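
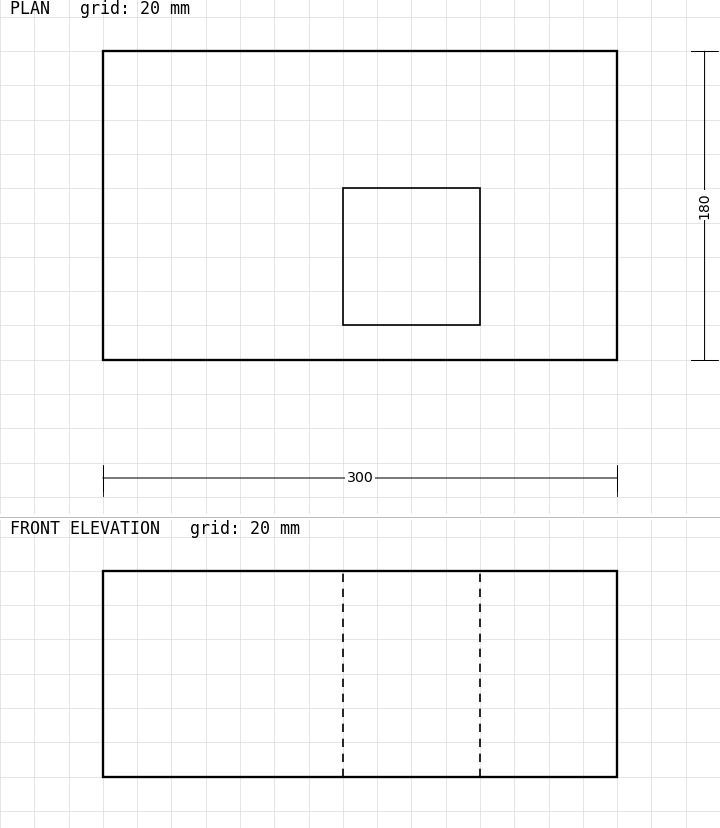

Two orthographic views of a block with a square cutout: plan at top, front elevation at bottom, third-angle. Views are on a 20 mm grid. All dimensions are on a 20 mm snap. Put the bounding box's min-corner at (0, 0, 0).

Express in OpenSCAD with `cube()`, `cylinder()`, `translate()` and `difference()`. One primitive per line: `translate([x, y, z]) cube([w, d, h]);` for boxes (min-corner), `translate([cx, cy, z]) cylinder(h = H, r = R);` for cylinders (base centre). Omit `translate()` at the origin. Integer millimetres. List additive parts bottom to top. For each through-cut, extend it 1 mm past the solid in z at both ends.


difference() {
  cube([300, 180, 120]);
  translate([140, 20, -1]) cube([80, 80, 122]);
}


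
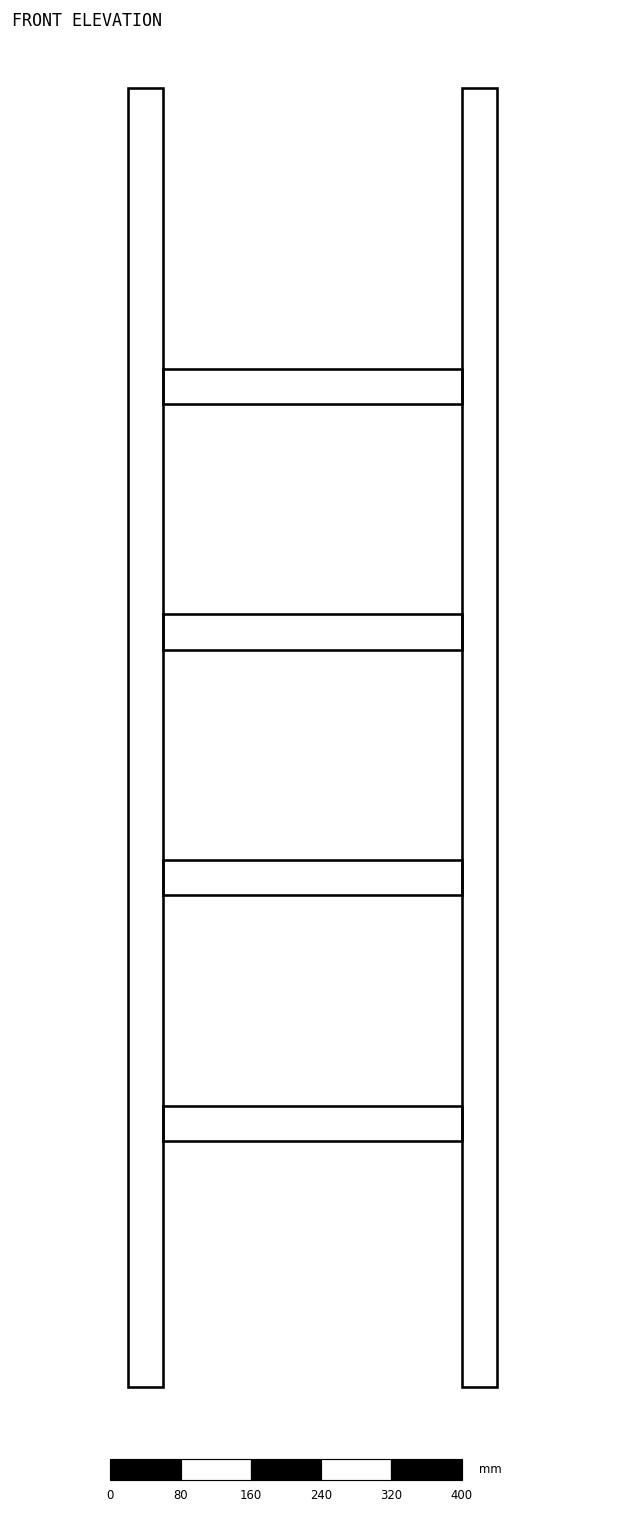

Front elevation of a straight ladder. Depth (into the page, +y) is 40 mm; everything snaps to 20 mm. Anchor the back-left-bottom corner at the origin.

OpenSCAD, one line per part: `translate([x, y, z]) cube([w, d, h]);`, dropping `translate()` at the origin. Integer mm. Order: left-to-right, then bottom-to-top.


cube([40, 40, 1480]);
translate([40, 0, 280]) cube([340, 40, 40]);
translate([40, 0, 560]) cube([340, 40, 40]);
translate([40, 0, 840]) cube([340, 40, 40]);
translate([40, 0, 1120]) cube([340, 40, 40]);
translate([380, 0, 0]) cube([40, 40, 1480]);


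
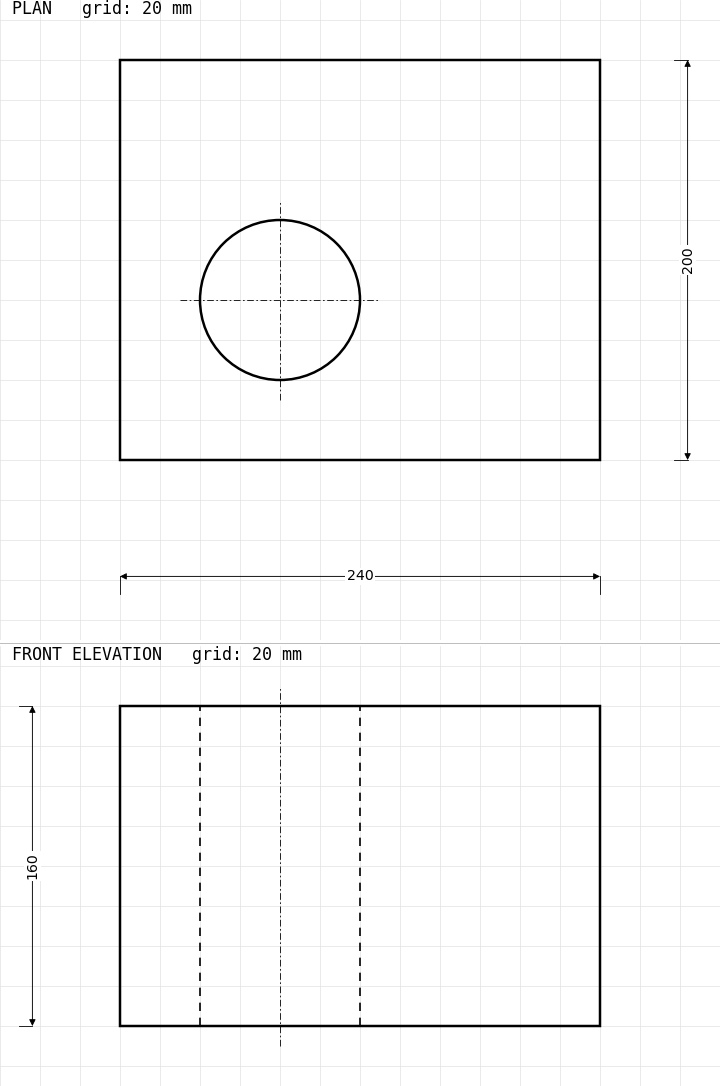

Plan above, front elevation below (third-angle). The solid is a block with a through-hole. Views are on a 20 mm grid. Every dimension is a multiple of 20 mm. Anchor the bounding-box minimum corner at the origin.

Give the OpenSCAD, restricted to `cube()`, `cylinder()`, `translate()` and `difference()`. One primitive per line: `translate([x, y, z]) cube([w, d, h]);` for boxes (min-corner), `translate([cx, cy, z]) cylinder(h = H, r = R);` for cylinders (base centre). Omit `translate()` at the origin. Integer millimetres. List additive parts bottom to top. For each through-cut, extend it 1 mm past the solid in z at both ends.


difference() {
  cube([240, 200, 160]);
  translate([80, 80, -1]) cylinder(h = 162, r = 40);
}


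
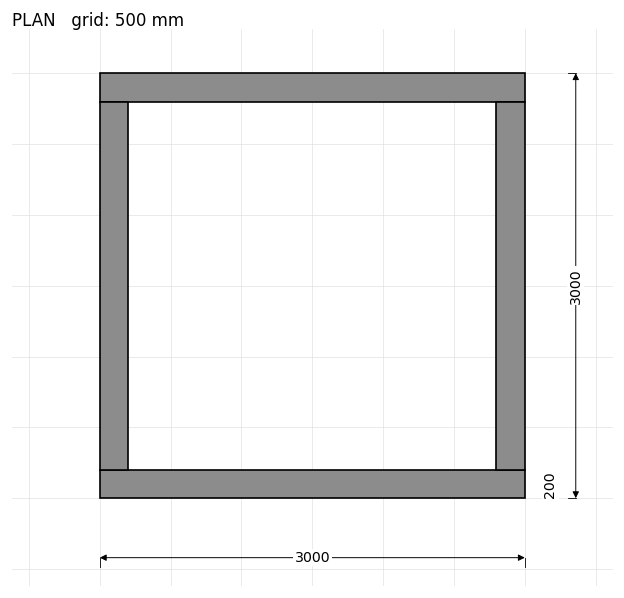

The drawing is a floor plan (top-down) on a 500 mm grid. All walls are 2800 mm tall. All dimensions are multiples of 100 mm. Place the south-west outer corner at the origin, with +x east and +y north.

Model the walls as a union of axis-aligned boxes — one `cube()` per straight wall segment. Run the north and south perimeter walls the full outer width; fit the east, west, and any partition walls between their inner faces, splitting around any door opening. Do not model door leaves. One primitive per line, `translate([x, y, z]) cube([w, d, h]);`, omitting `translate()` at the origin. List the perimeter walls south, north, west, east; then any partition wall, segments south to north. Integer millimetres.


cube([3000, 200, 2800]);
translate([0, 2800, 0]) cube([3000, 200, 2800]);
translate([0, 200, 0]) cube([200, 2600, 2800]);
translate([2800, 200, 0]) cube([200, 2600, 2800]);


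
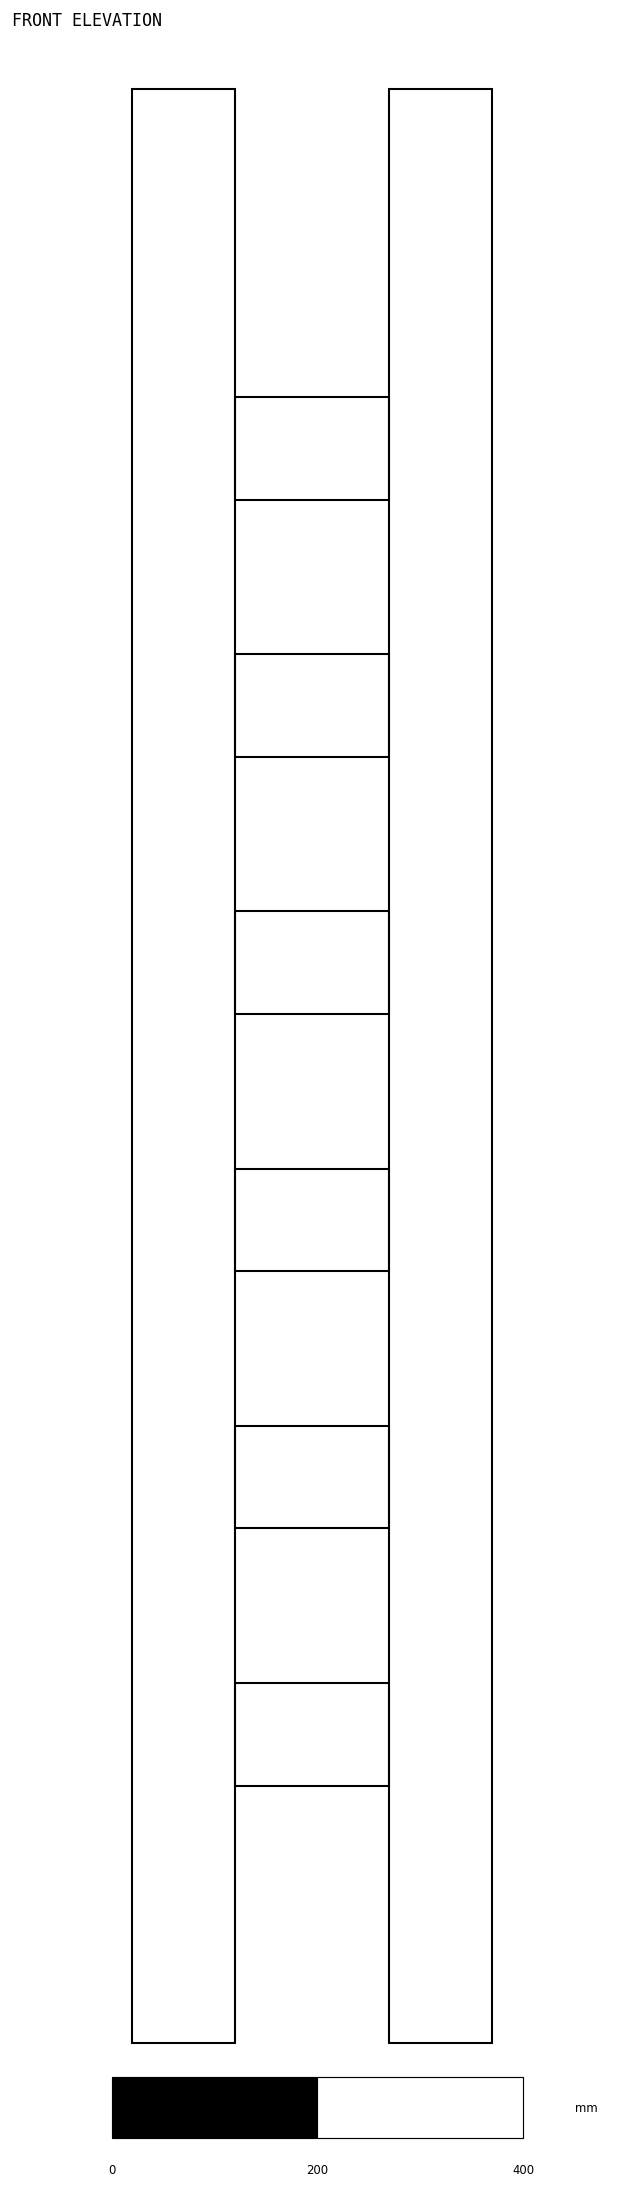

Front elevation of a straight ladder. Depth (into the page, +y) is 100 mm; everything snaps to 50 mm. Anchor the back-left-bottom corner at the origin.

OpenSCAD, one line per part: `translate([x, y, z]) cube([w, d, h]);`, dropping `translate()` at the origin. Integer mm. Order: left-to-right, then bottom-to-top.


cube([100, 100, 1900]);
translate([100, 0, 250]) cube([150, 100, 100]);
translate([100, 0, 500]) cube([150, 100, 100]);
translate([100, 0, 750]) cube([150, 100, 100]);
translate([100, 0, 1000]) cube([150, 100, 100]);
translate([100, 0, 1250]) cube([150, 100, 100]);
translate([100, 0, 1500]) cube([150, 100, 100]);
translate([250, 0, 0]) cube([100, 100, 1900]);


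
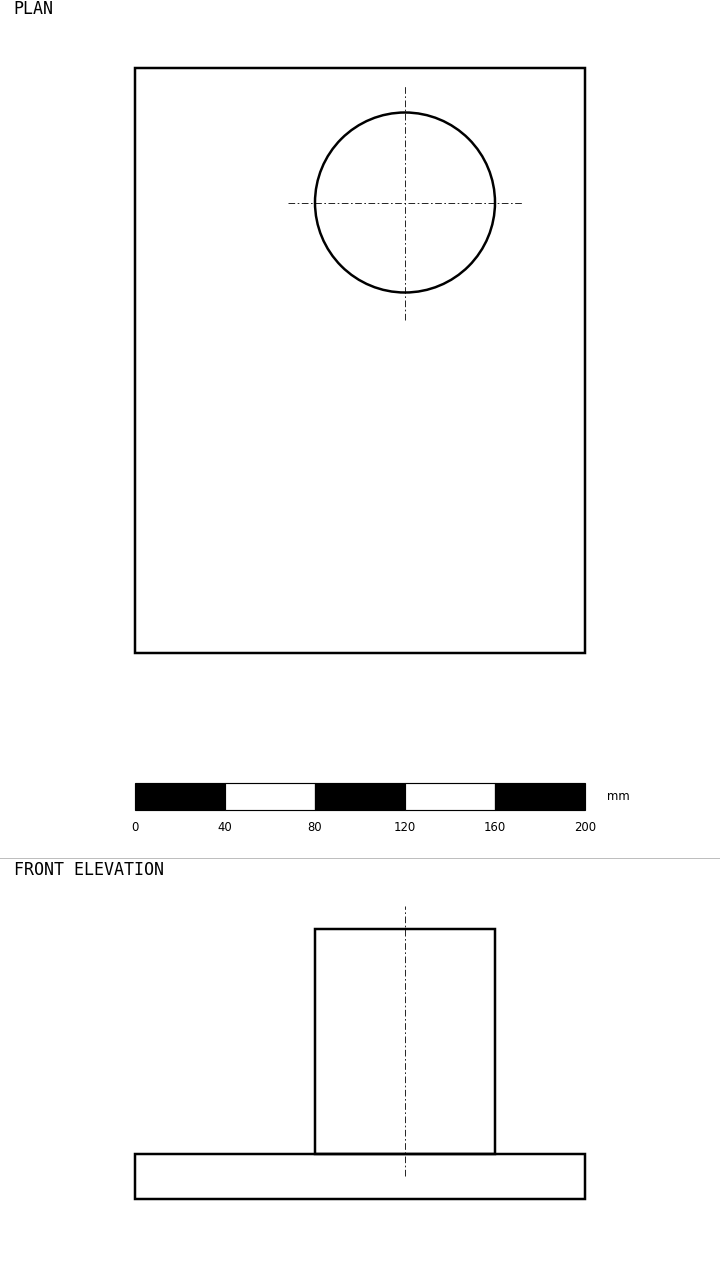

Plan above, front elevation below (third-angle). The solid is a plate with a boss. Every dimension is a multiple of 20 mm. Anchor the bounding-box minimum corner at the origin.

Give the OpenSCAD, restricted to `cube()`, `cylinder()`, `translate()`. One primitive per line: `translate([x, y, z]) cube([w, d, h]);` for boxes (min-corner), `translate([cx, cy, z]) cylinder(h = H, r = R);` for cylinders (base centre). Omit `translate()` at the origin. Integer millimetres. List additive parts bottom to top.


cube([200, 260, 20]);
translate([120, 200, 20]) cylinder(h = 100, r = 40);


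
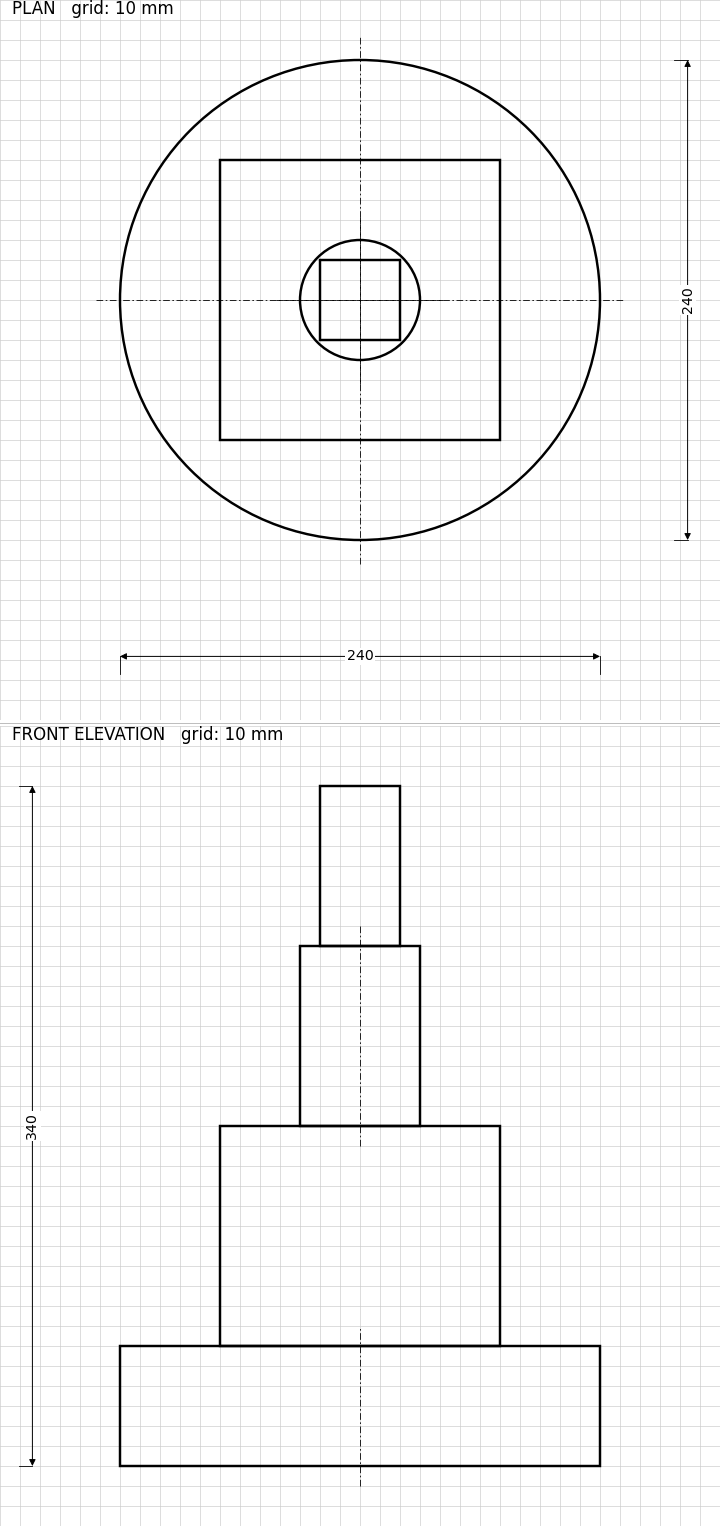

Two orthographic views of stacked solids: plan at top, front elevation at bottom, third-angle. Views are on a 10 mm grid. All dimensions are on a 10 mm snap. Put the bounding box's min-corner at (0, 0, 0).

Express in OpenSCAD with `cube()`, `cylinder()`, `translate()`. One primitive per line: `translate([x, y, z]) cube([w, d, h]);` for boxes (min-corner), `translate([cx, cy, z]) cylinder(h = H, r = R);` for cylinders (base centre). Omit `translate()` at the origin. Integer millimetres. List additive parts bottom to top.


translate([120, 120, 0]) cylinder(h = 60, r = 120);
translate([50, 50, 60]) cube([140, 140, 110]);
translate([120, 120, 170]) cylinder(h = 90, r = 30);
translate([100, 100, 260]) cube([40, 40, 80]);


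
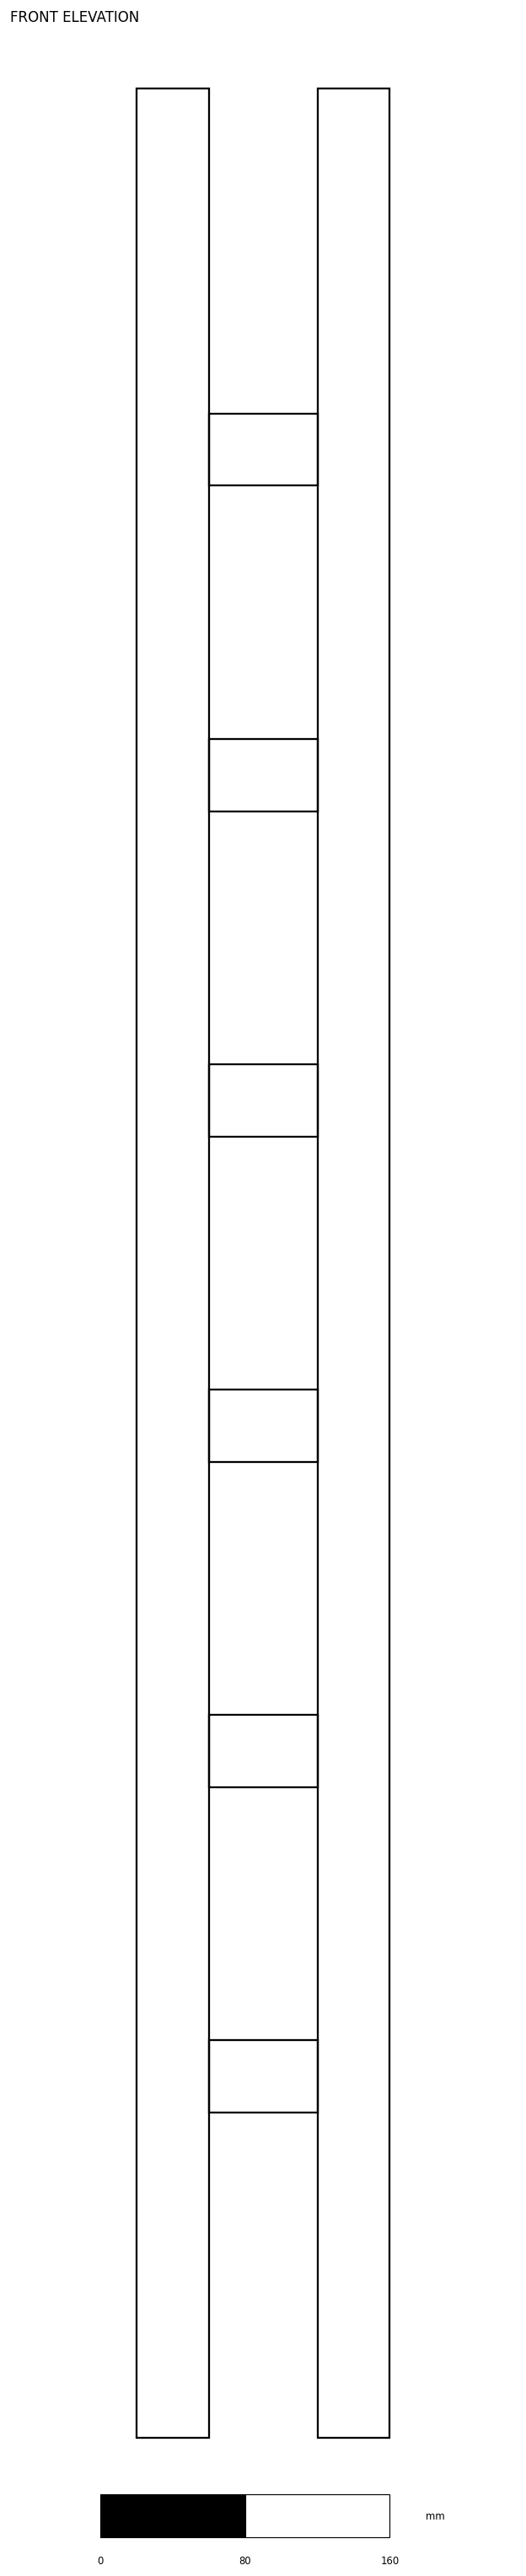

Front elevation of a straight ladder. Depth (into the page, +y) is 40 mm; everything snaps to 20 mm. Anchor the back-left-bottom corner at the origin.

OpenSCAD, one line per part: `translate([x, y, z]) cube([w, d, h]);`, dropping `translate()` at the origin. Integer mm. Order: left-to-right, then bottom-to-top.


cube([40, 40, 1300]);
translate([40, 0, 180]) cube([60, 40, 40]);
translate([40, 0, 360]) cube([60, 40, 40]);
translate([40, 0, 540]) cube([60, 40, 40]);
translate([40, 0, 720]) cube([60, 40, 40]);
translate([40, 0, 900]) cube([60, 40, 40]);
translate([40, 0, 1080]) cube([60, 40, 40]);
translate([100, 0, 0]) cube([40, 40, 1300]);


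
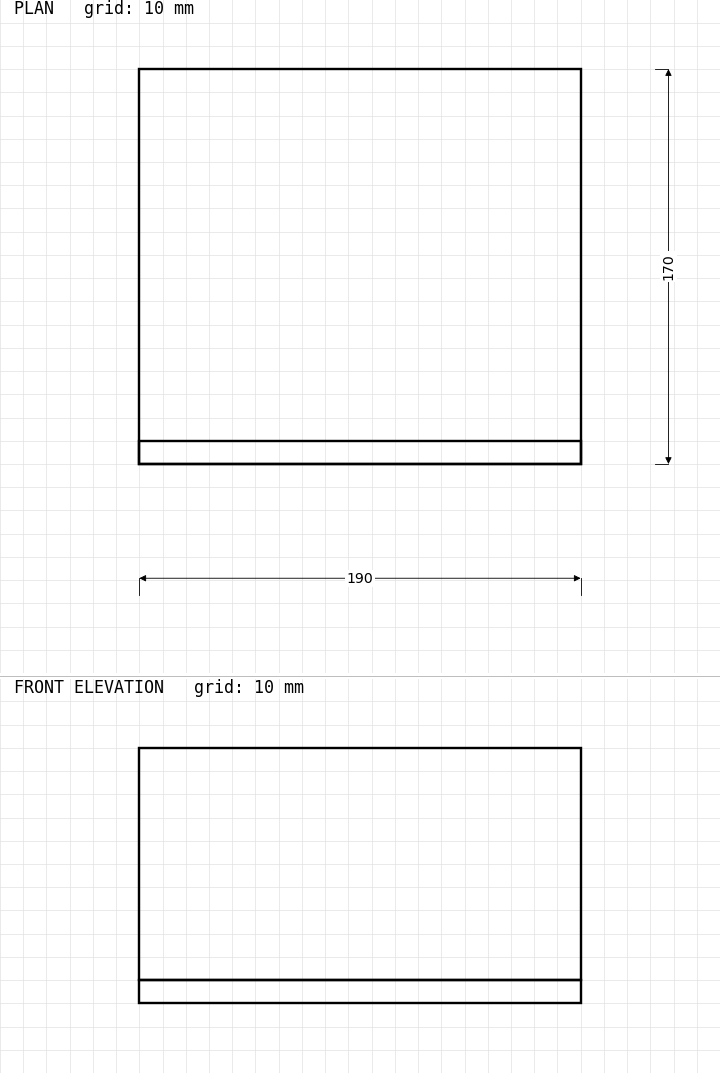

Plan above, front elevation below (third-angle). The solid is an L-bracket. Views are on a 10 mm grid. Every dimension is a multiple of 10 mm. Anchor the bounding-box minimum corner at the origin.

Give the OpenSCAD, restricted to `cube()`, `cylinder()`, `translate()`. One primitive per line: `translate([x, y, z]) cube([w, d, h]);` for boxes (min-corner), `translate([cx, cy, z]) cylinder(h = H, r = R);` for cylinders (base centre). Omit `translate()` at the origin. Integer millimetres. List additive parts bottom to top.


cube([190, 170, 10]);
translate([0, 0, 10]) cube([190, 10, 100]);


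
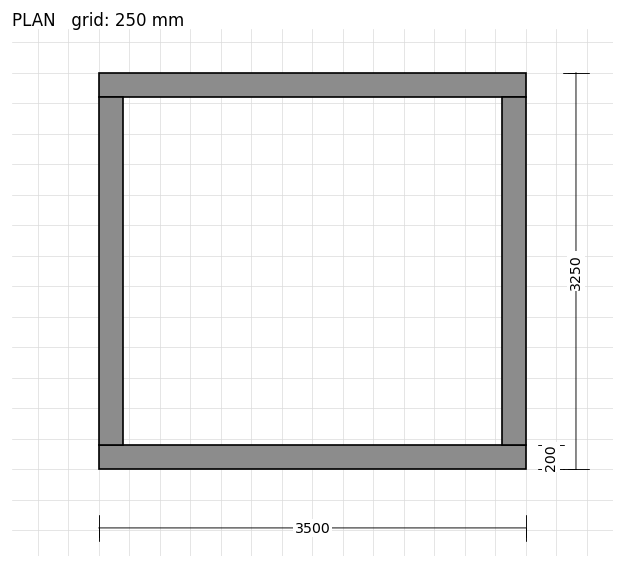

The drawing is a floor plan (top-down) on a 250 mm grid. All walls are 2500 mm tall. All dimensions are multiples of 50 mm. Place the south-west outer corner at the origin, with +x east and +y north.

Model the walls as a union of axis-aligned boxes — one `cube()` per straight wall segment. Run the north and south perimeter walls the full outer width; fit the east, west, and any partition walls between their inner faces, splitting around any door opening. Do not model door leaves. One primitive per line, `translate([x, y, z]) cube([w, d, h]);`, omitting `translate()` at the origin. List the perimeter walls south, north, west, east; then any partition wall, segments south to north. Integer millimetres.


cube([3500, 200, 2500]);
translate([0, 3050, 0]) cube([3500, 200, 2500]);
translate([0, 200, 0]) cube([200, 2850, 2500]);
translate([3300, 200, 0]) cube([200, 2850, 2500]);


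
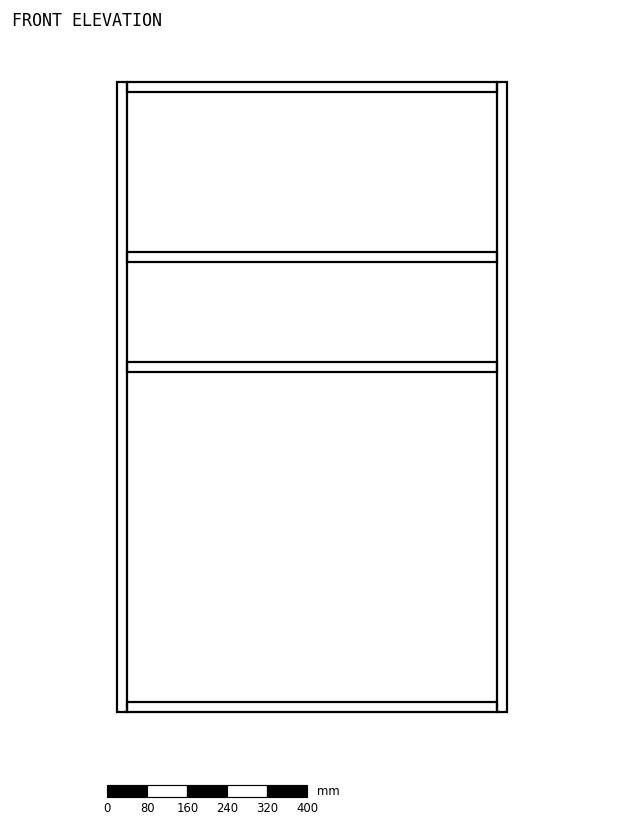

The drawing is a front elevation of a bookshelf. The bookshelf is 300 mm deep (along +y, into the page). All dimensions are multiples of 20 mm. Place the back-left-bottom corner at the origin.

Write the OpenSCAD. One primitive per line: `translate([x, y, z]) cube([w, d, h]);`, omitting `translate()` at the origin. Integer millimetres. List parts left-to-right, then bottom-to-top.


cube([20, 300, 1260]);
translate([20, 0, 0]) cube([740, 300, 20]);
translate([20, 0, 680]) cube([740, 300, 20]);
translate([20, 0, 900]) cube([740, 300, 20]);
translate([20, 0, 1240]) cube([740, 300, 20]);
translate([760, 0, 0]) cube([20, 300, 1260]);


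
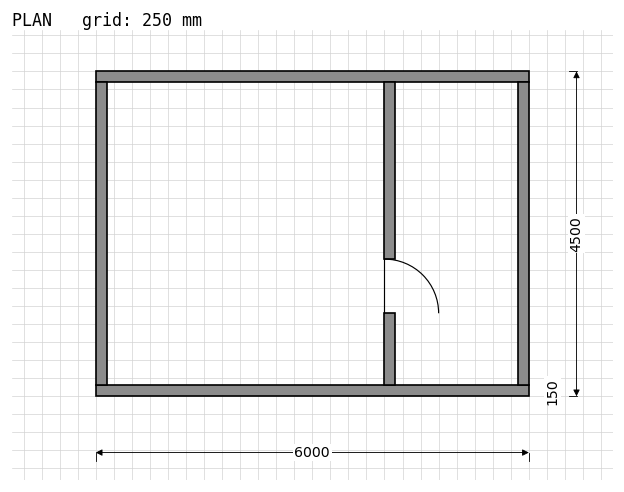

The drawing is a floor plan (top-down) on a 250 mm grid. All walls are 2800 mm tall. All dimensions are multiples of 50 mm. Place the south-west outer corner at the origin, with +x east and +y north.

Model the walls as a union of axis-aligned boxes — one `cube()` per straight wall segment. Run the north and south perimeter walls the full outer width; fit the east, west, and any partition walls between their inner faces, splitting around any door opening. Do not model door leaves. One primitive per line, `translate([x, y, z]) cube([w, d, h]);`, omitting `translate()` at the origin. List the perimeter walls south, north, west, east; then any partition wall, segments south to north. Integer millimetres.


cube([6000, 150, 2800]);
translate([0, 4350, 0]) cube([6000, 150, 2800]);
translate([0, 150, 0]) cube([150, 4200, 2800]);
translate([5850, 150, 0]) cube([150, 4200, 2800]);
translate([4000, 150, 0]) cube([150, 1000, 2800]);
translate([4000, 1900, 0]) cube([150, 2450, 2800]);


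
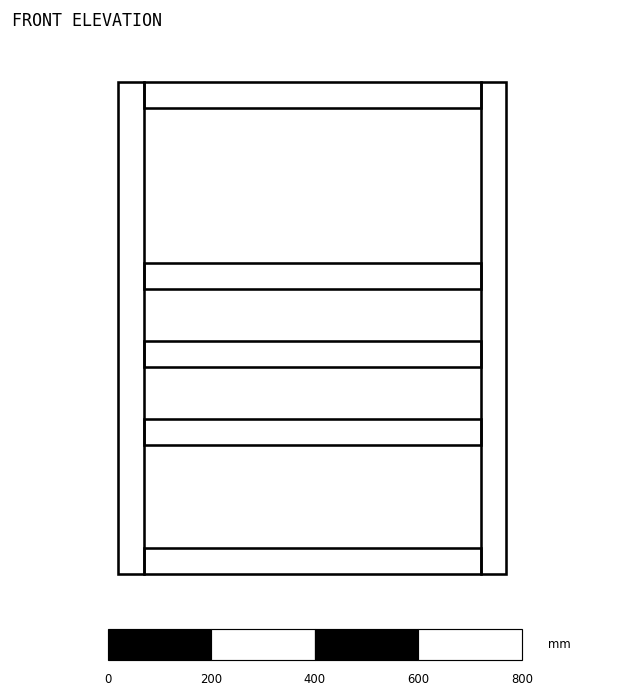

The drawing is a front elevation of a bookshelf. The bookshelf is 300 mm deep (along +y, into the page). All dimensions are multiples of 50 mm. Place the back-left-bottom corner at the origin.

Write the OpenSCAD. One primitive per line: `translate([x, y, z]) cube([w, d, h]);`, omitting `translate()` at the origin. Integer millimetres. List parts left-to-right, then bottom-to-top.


cube([50, 300, 950]);
translate([50, 0, 0]) cube([650, 300, 50]);
translate([50, 0, 250]) cube([650, 300, 50]);
translate([50, 0, 400]) cube([650, 300, 50]);
translate([50, 0, 550]) cube([650, 300, 50]);
translate([50, 0, 900]) cube([650, 300, 50]);
translate([700, 0, 0]) cube([50, 300, 950]);


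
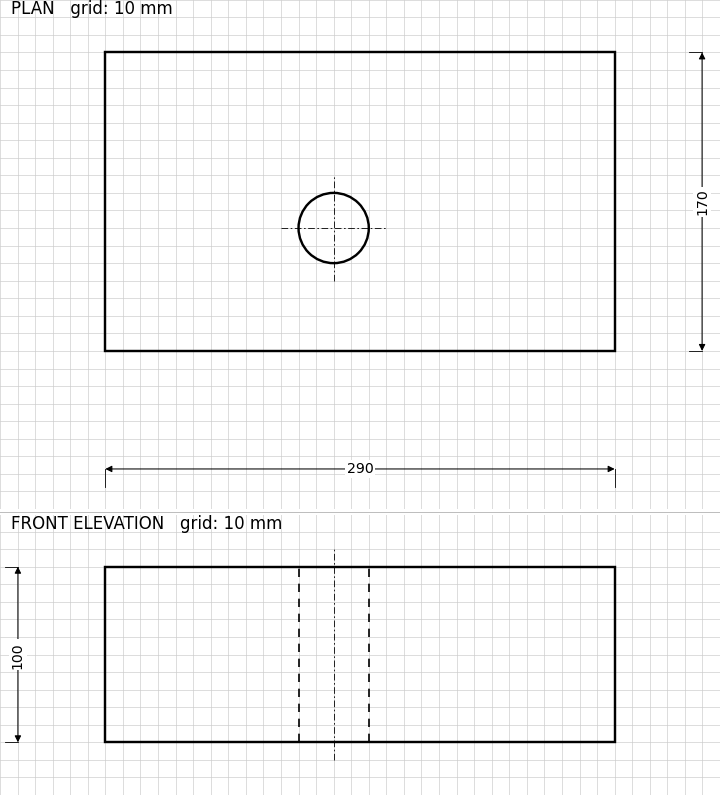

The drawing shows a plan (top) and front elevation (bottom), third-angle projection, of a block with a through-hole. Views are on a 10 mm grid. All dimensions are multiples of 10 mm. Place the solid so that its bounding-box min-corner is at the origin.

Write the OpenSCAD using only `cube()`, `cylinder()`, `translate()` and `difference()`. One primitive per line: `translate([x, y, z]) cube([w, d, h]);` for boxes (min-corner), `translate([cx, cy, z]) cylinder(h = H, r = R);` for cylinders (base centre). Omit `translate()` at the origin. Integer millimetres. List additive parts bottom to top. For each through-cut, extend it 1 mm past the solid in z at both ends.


difference() {
  cube([290, 170, 100]);
  translate([130, 70, -1]) cylinder(h = 102, r = 20);
}


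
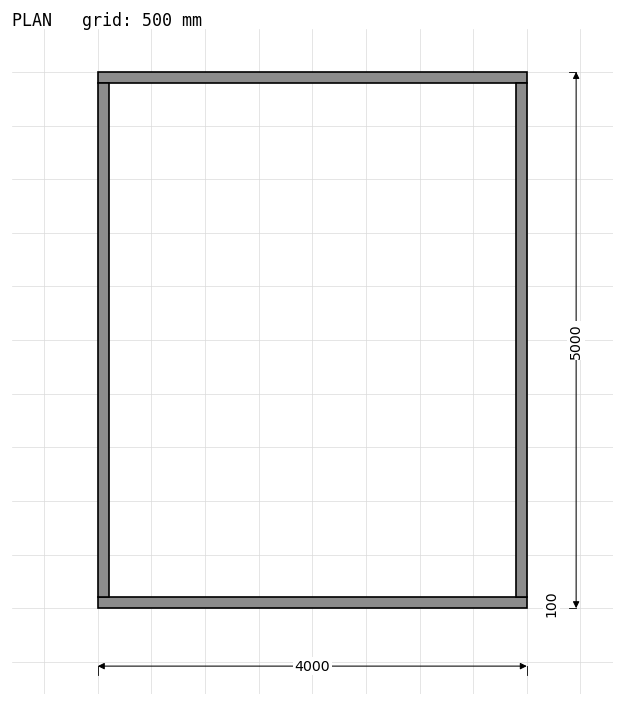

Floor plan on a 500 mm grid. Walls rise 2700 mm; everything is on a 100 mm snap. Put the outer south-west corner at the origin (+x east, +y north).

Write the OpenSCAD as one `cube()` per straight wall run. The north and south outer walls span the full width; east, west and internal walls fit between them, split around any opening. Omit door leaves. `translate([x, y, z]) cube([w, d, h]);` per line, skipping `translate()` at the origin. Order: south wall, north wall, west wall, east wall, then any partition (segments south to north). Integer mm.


cube([4000, 100, 2700]);
translate([0, 4900, 0]) cube([4000, 100, 2700]);
translate([0, 100, 0]) cube([100, 4800, 2700]);
translate([3900, 100, 0]) cube([100, 4800, 2700]);


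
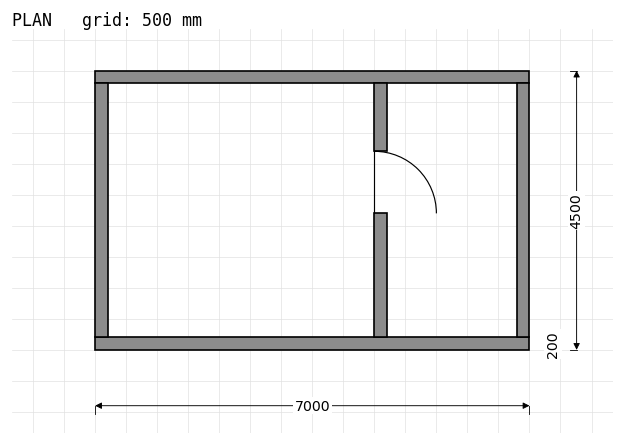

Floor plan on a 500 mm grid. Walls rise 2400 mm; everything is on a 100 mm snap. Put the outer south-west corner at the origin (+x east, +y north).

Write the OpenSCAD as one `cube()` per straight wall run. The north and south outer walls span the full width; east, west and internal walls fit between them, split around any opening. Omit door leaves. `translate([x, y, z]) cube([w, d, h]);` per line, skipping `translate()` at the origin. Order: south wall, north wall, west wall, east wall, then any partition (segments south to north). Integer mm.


cube([7000, 200, 2400]);
translate([0, 4300, 0]) cube([7000, 200, 2400]);
translate([0, 200, 0]) cube([200, 4100, 2400]);
translate([6800, 200, 0]) cube([200, 4100, 2400]);
translate([4500, 200, 0]) cube([200, 2000, 2400]);
translate([4500, 3200, 0]) cube([200, 1100, 2400]);


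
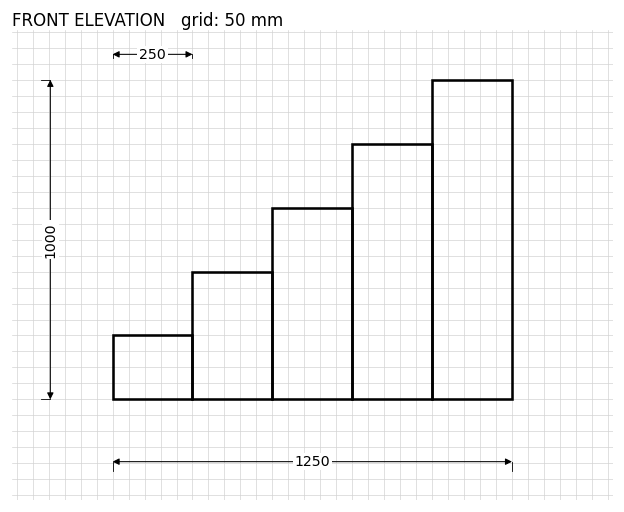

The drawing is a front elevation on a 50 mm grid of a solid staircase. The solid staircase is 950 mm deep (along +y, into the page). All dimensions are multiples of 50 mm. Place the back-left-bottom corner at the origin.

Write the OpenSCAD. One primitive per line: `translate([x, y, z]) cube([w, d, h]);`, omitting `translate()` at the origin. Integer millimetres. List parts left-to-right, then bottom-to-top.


cube([250, 950, 200]);
translate([250, 0, 0]) cube([250, 950, 400]);
translate([500, 0, 0]) cube([250, 950, 600]);
translate([750, 0, 0]) cube([250, 950, 800]);
translate([1000, 0, 0]) cube([250, 950, 1000]);


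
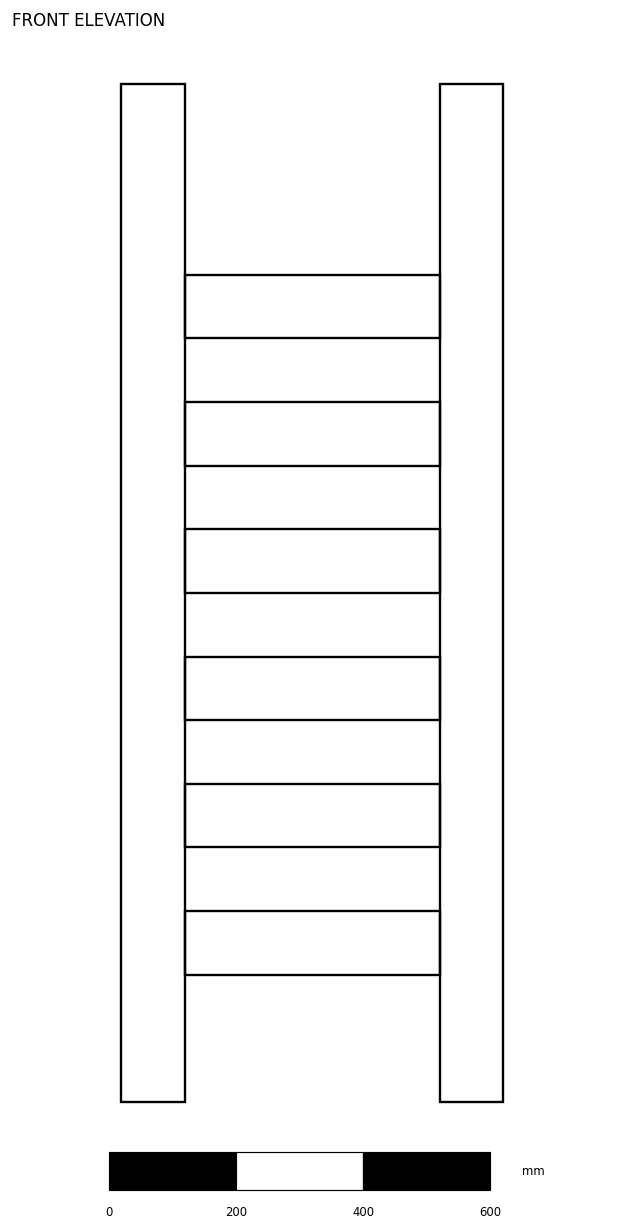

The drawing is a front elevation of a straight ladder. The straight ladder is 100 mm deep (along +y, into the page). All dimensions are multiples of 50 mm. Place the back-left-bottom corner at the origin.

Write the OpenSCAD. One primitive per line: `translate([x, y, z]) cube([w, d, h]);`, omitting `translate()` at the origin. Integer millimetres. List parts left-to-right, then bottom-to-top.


cube([100, 100, 1600]);
translate([100, 0, 200]) cube([400, 100, 100]);
translate([100, 0, 400]) cube([400, 100, 100]);
translate([100, 0, 600]) cube([400, 100, 100]);
translate([100, 0, 800]) cube([400, 100, 100]);
translate([100, 0, 1000]) cube([400, 100, 100]);
translate([100, 0, 1200]) cube([400, 100, 100]);
translate([500, 0, 0]) cube([100, 100, 1600]);


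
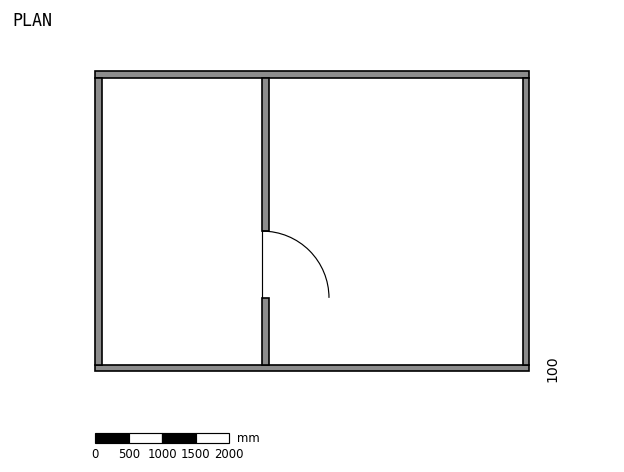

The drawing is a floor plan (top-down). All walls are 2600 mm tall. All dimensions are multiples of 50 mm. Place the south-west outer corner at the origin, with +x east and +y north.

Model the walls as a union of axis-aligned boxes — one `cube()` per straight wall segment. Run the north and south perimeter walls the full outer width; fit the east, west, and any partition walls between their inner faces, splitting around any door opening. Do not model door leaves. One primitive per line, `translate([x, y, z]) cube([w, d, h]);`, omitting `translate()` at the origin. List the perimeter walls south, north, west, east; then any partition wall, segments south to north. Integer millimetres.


cube([6500, 100, 2600]);
translate([0, 4400, 0]) cube([6500, 100, 2600]);
translate([0, 100, 0]) cube([100, 4300, 2600]);
translate([6400, 100, 0]) cube([100, 4300, 2600]);
translate([2500, 100, 0]) cube([100, 1000, 2600]);
translate([2500, 2100, 0]) cube([100, 2300, 2600]);


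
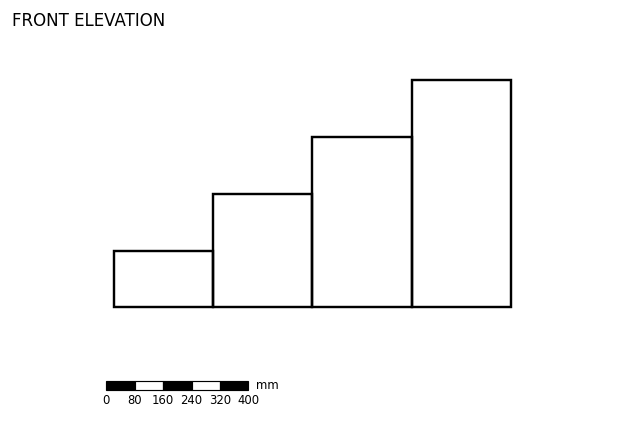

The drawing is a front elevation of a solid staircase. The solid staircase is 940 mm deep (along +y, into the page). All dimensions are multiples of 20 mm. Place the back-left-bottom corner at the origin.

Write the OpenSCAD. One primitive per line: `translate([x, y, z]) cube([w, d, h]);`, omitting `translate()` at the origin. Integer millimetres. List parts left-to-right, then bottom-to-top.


cube([280, 940, 160]);
translate([280, 0, 0]) cube([280, 940, 320]);
translate([560, 0, 0]) cube([280, 940, 480]);
translate([840, 0, 0]) cube([280, 940, 640]);


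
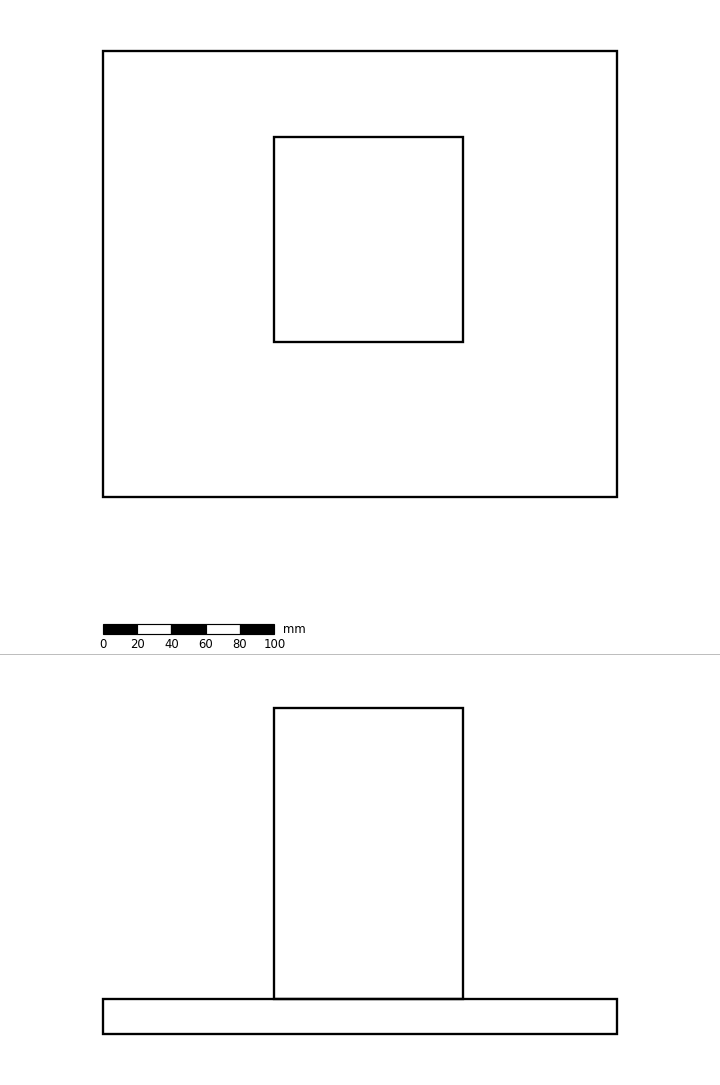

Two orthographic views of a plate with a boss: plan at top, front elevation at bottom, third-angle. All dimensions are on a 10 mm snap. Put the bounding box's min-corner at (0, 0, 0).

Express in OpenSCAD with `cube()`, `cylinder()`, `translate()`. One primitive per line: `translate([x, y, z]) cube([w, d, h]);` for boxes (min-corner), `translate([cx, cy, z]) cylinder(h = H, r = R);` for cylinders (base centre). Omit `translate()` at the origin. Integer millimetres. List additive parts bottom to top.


cube([300, 260, 20]);
translate([100, 90, 20]) cube([110, 120, 170]);


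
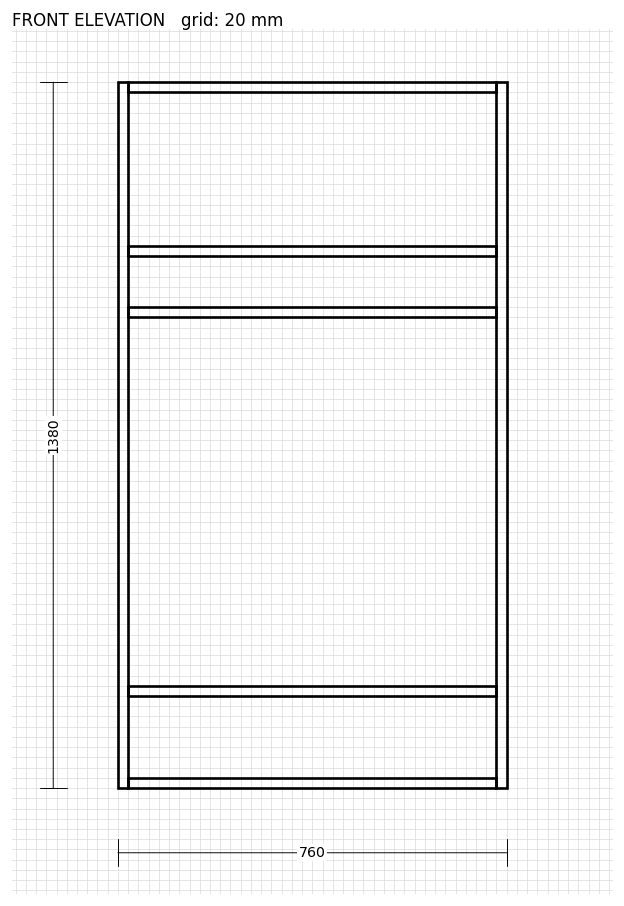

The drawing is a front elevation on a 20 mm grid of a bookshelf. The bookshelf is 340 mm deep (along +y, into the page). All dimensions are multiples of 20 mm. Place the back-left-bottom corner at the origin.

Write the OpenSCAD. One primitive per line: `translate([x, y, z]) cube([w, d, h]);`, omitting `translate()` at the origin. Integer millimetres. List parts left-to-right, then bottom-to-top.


cube([20, 340, 1380]);
translate([20, 0, 0]) cube([720, 340, 20]);
translate([20, 0, 180]) cube([720, 340, 20]);
translate([20, 0, 920]) cube([720, 340, 20]);
translate([20, 0, 1040]) cube([720, 340, 20]);
translate([20, 0, 1360]) cube([720, 340, 20]);
translate([740, 0, 0]) cube([20, 340, 1380]);


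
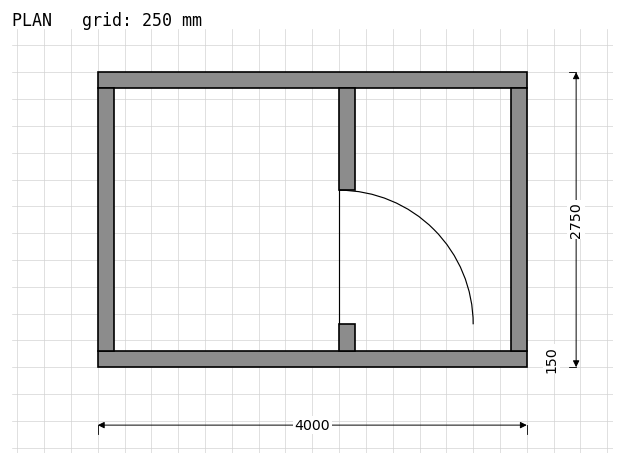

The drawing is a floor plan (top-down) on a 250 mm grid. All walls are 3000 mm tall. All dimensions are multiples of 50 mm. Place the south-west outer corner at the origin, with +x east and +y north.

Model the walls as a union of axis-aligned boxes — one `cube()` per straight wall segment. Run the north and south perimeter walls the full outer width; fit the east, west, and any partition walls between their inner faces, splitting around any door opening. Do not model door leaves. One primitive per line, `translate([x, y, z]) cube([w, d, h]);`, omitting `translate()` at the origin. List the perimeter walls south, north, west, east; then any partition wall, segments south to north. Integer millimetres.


cube([4000, 150, 3000]);
translate([0, 2600, 0]) cube([4000, 150, 3000]);
translate([0, 150, 0]) cube([150, 2450, 3000]);
translate([3850, 150, 0]) cube([150, 2450, 3000]);
translate([2250, 150, 0]) cube([150, 250, 3000]);
translate([2250, 1650, 0]) cube([150, 950, 3000]);


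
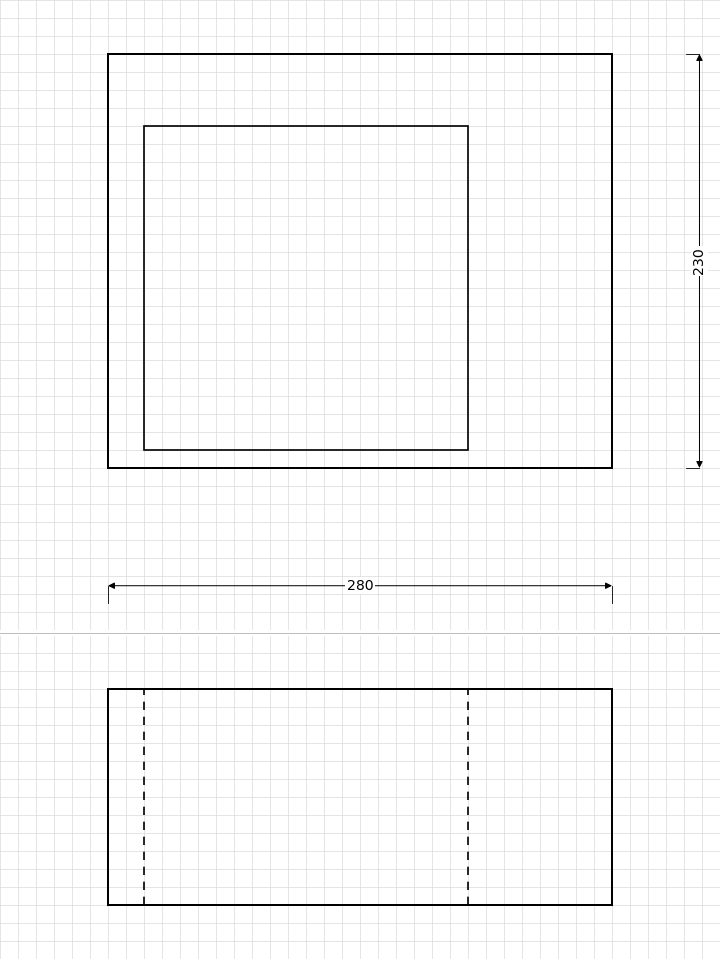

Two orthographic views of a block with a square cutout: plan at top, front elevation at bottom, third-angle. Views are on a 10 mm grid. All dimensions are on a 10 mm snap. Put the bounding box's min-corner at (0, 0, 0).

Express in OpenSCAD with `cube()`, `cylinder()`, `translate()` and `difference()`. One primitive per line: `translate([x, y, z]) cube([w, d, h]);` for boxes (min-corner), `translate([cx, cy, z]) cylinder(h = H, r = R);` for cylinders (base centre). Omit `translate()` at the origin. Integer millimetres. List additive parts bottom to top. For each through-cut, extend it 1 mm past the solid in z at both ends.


difference() {
  cube([280, 230, 120]);
  translate([20, 10, -1]) cube([180, 180, 122]);
}


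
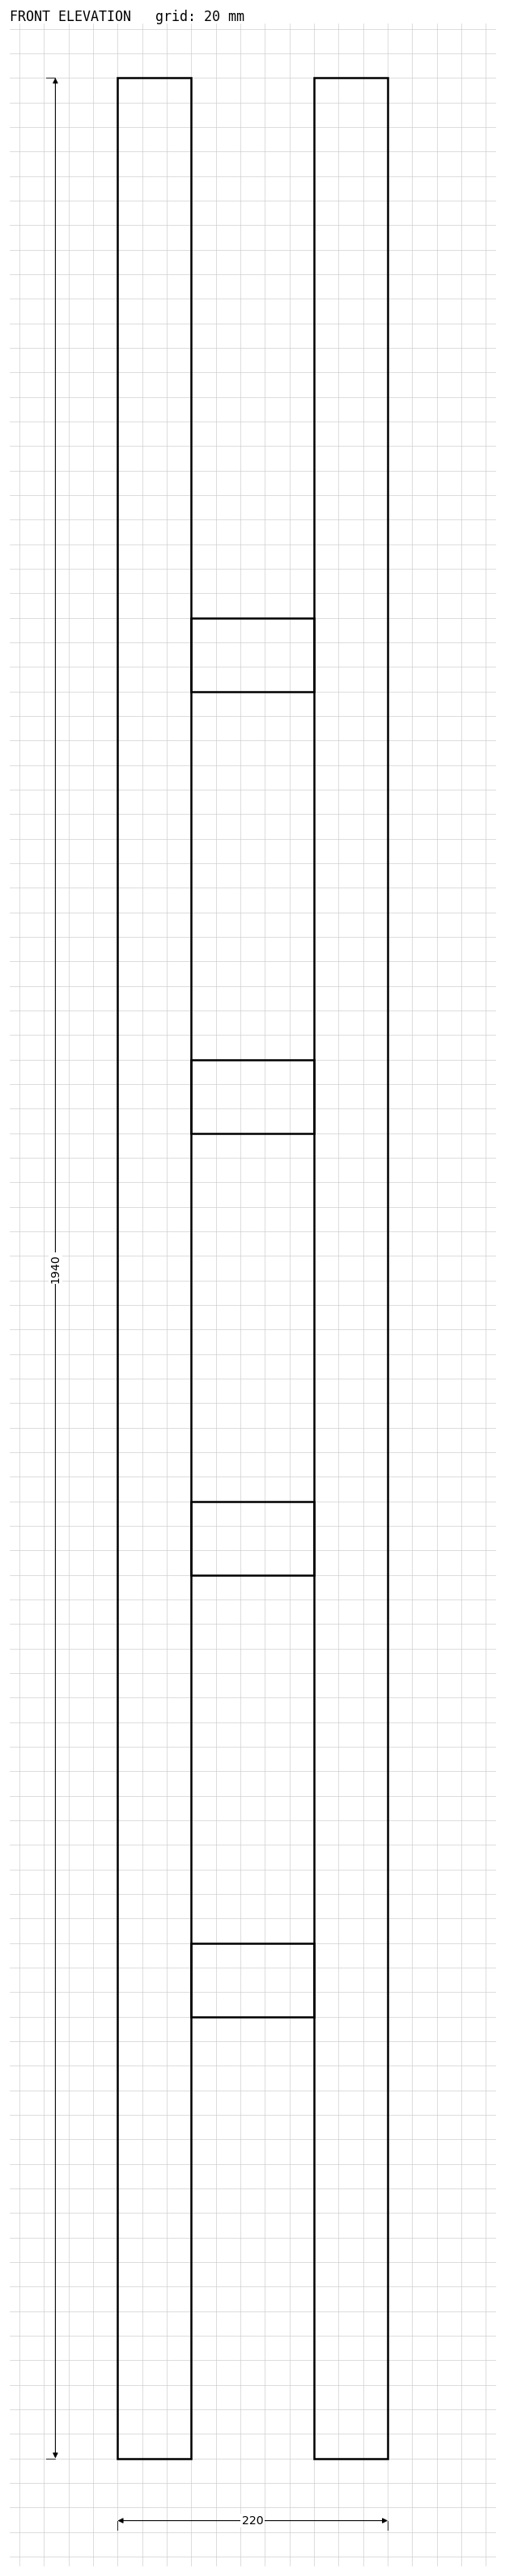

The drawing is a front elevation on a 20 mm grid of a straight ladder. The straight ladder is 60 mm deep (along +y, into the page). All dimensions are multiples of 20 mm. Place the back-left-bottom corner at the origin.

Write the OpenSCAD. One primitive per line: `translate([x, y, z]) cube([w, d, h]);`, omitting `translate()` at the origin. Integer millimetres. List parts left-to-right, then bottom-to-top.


cube([60, 60, 1940]);
translate([60, 0, 360]) cube([100, 60, 60]);
translate([60, 0, 720]) cube([100, 60, 60]);
translate([60, 0, 1080]) cube([100, 60, 60]);
translate([60, 0, 1440]) cube([100, 60, 60]);
translate([160, 0, 0]) cube([60, 60, 1940]);


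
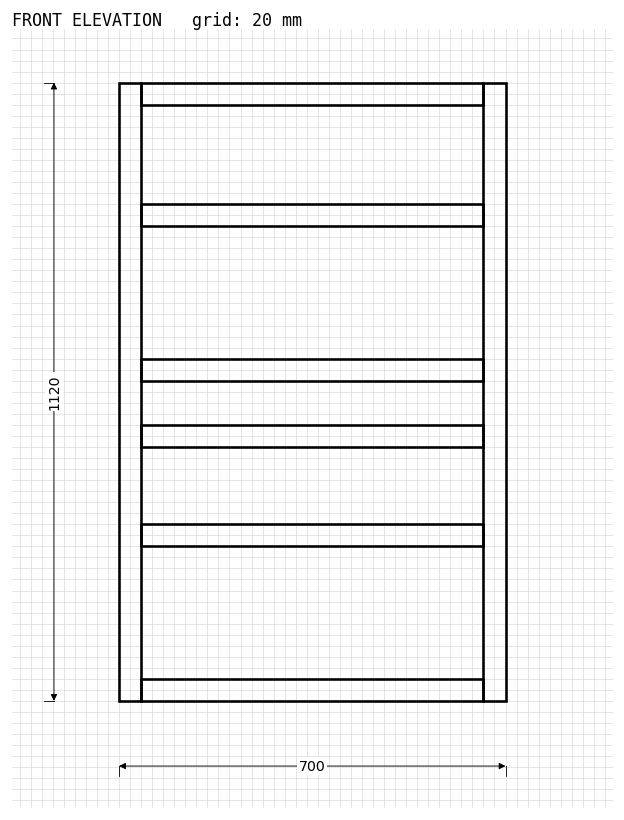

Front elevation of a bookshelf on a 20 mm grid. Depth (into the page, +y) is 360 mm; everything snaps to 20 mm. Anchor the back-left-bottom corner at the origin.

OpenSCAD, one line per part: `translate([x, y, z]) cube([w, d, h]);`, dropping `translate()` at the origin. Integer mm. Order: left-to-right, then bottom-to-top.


cube([40, 360, 1120]);
translate([40, 0, 0]) cube([620, 360, 40]);
translate([40, 0, 280]) cube([620, 360, 40]);
translate([40, 0, 460]) cube([620, 360, 40]);
translate([40, 0, 580]) cube([620, 360, 40]);
translate([40, 0, 860]) cube([620, 360, 40]);
translate([40, 0, 1080]) cube([620, 360, 40]);
translate([660, 0, 0]) cube([40, 360, 1120]);


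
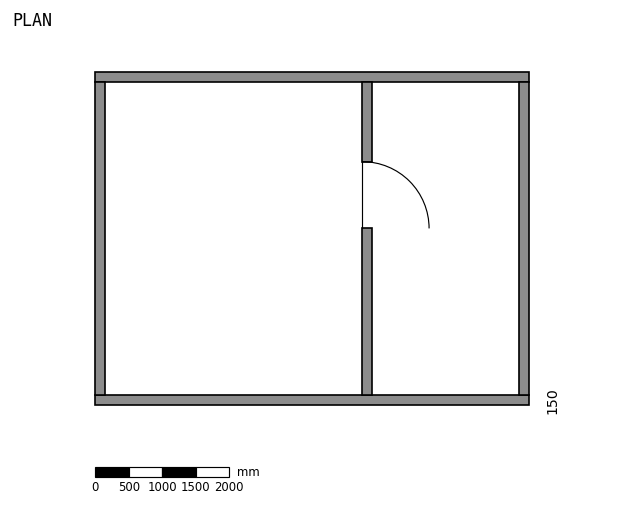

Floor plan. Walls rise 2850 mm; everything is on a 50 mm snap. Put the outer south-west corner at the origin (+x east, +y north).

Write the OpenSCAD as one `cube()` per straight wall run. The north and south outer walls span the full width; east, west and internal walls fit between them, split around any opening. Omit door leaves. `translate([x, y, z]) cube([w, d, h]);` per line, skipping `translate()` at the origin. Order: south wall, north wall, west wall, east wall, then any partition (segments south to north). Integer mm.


cube([6500, 150, 2850]);
translate([0, 4850, 0]) cube([6500, 150, 2850]);
translate([0, 150, 0]) cube([150, 4700, 2850]);
translate([6350, 150, 0]) cube([150, 4700, 2850]);
translate([4000, 150, 0]) cube([150, 2500, 2850]);
translate([4000, 3650, 0]) cube([150, 1200, 2850]);


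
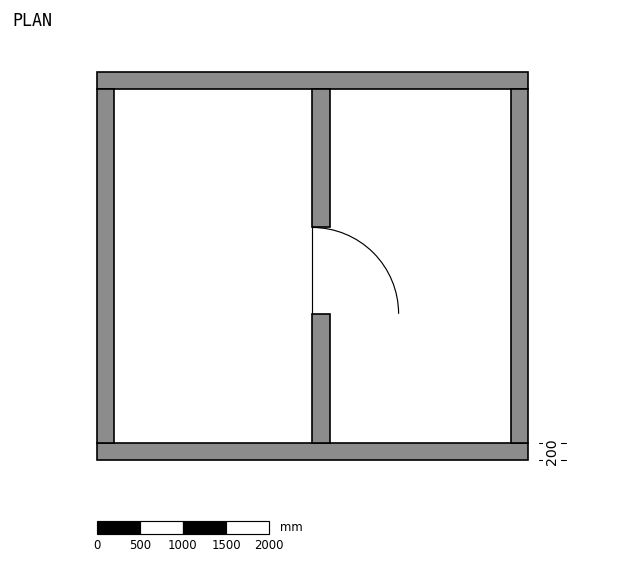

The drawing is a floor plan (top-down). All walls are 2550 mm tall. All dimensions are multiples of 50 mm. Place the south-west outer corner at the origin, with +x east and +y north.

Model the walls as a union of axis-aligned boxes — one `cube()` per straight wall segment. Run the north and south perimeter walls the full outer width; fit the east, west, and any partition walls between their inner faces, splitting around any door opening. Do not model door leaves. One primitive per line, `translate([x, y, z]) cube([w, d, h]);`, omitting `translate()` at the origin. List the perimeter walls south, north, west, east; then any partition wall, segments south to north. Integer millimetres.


cube([5000, 200, 2550]);
translate([0, 4300, 0]) cube([5000, 200, 2550]);
translate([0, 200, 0]) cube([200, 4100, 2550]);
translate([4800, 200, 0]) cube([200, 4100, 2550]);
translate([2500, 200, 0]) cube([200, 1500, 2550]);
translate([2500, 2700, 0]) cube([200, 1600, 2550]);


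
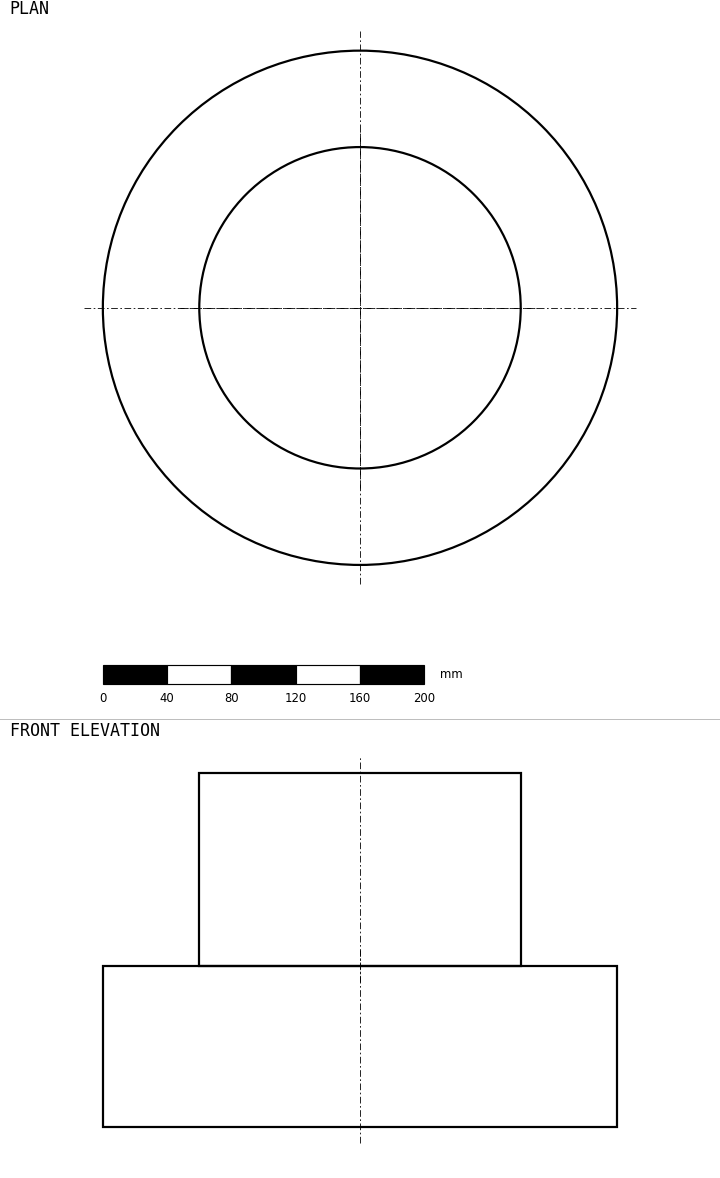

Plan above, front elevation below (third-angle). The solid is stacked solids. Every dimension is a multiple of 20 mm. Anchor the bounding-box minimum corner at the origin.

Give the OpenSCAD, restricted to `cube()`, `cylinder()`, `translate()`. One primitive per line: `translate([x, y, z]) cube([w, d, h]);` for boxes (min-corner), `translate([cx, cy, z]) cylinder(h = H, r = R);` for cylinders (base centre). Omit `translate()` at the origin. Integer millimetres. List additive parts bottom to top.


translate([160, 160, 0]) cylinder(h = 100, r = 160);
translate([160, 160, 100]) cylinder(h = 120, r = 100);


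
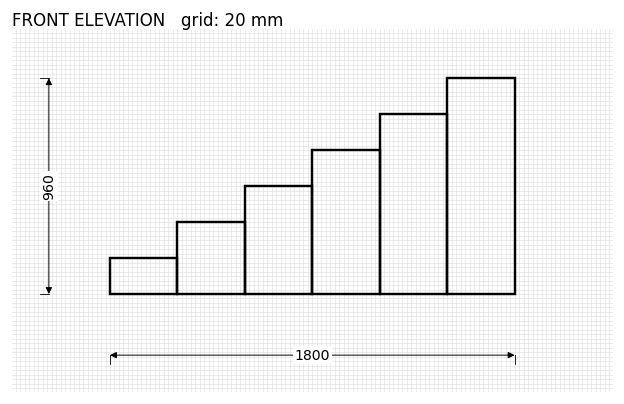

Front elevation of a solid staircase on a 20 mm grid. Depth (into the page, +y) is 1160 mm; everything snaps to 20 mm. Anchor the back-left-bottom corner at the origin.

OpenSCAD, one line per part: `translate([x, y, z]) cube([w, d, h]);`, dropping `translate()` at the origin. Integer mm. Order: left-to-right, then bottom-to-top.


cube([300, 1160, 160]);
translate([300, 0, 0]) cube([300, 1160, 320]);
translate([600, 0, 0]) cube([300, 1160, 480]);
translate([900, 0, 0]) cube([300, 1160, 640]);
translate([1200, 0, 0]) cube([300, 1160, 800]);
translate([1500, 0, 0]) cube([300, 1160, 960]);


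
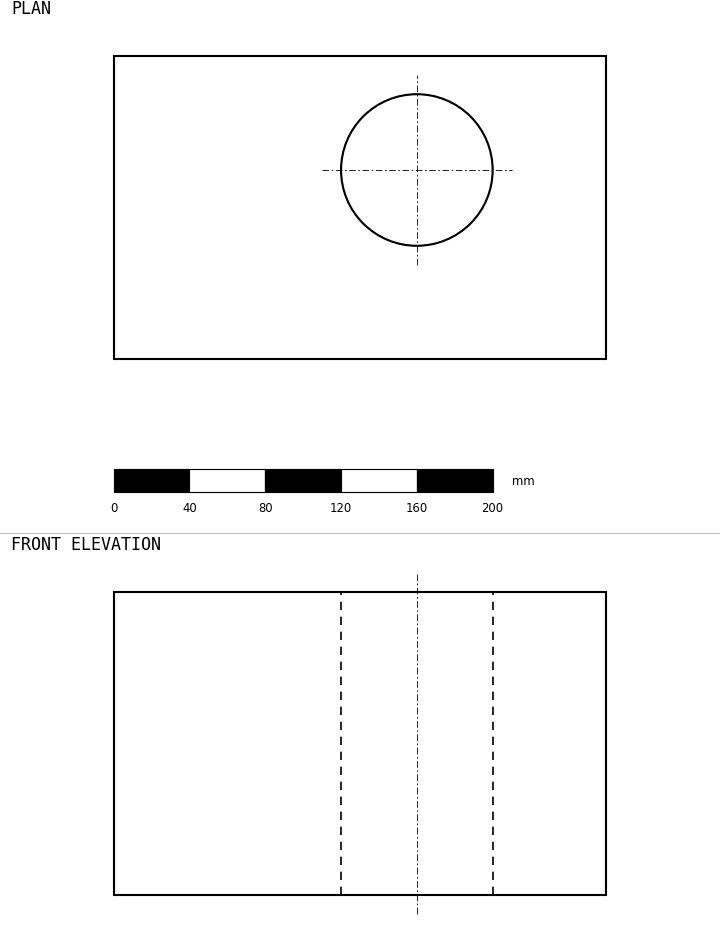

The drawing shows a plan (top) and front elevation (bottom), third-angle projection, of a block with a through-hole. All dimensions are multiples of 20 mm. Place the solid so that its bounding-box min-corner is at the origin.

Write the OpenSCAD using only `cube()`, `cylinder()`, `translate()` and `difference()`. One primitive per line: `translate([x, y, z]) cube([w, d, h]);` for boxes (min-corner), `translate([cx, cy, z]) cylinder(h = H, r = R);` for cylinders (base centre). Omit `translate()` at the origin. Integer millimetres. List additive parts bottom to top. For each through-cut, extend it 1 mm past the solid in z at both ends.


difference() {
  cube([260, 160, 160]);
  translate([160, 100, -1]) cylinder(h = 162, r = 40);
}


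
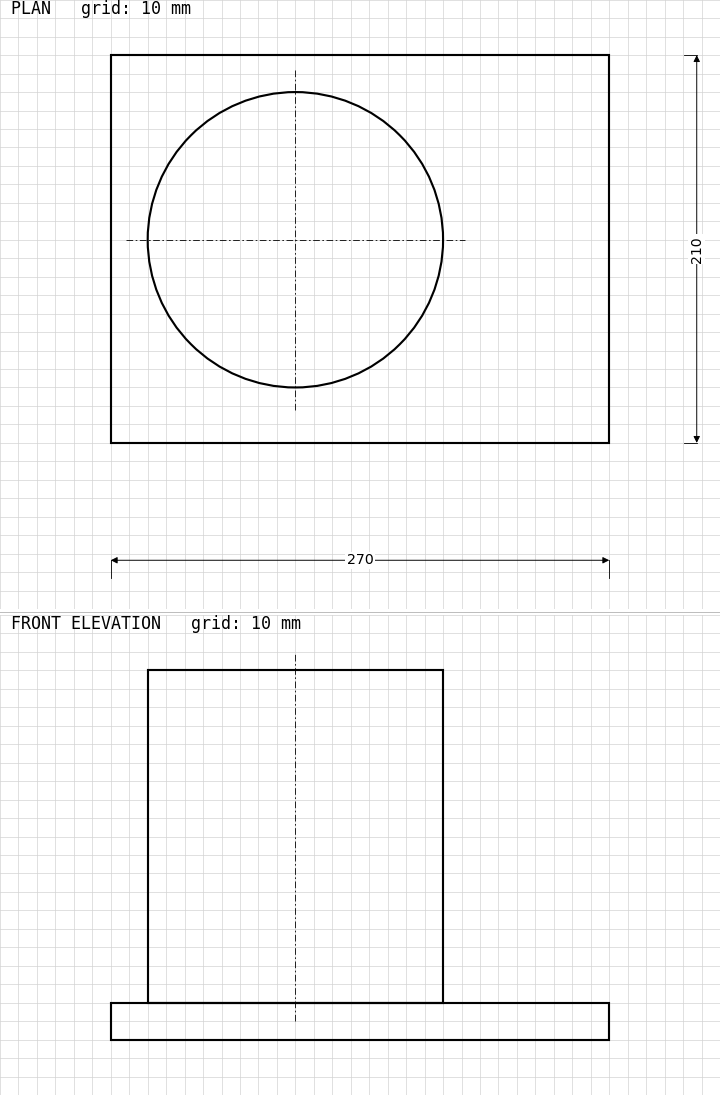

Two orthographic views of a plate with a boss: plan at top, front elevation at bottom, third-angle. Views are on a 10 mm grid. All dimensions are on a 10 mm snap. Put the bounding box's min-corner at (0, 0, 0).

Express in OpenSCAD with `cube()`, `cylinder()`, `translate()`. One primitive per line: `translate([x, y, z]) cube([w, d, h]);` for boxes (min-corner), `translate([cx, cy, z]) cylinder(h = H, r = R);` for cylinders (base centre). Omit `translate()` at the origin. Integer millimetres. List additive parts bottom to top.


cube([270, 210, 20]);
translate([100, 110, 20]) cylinder(h = 180, r = 80);


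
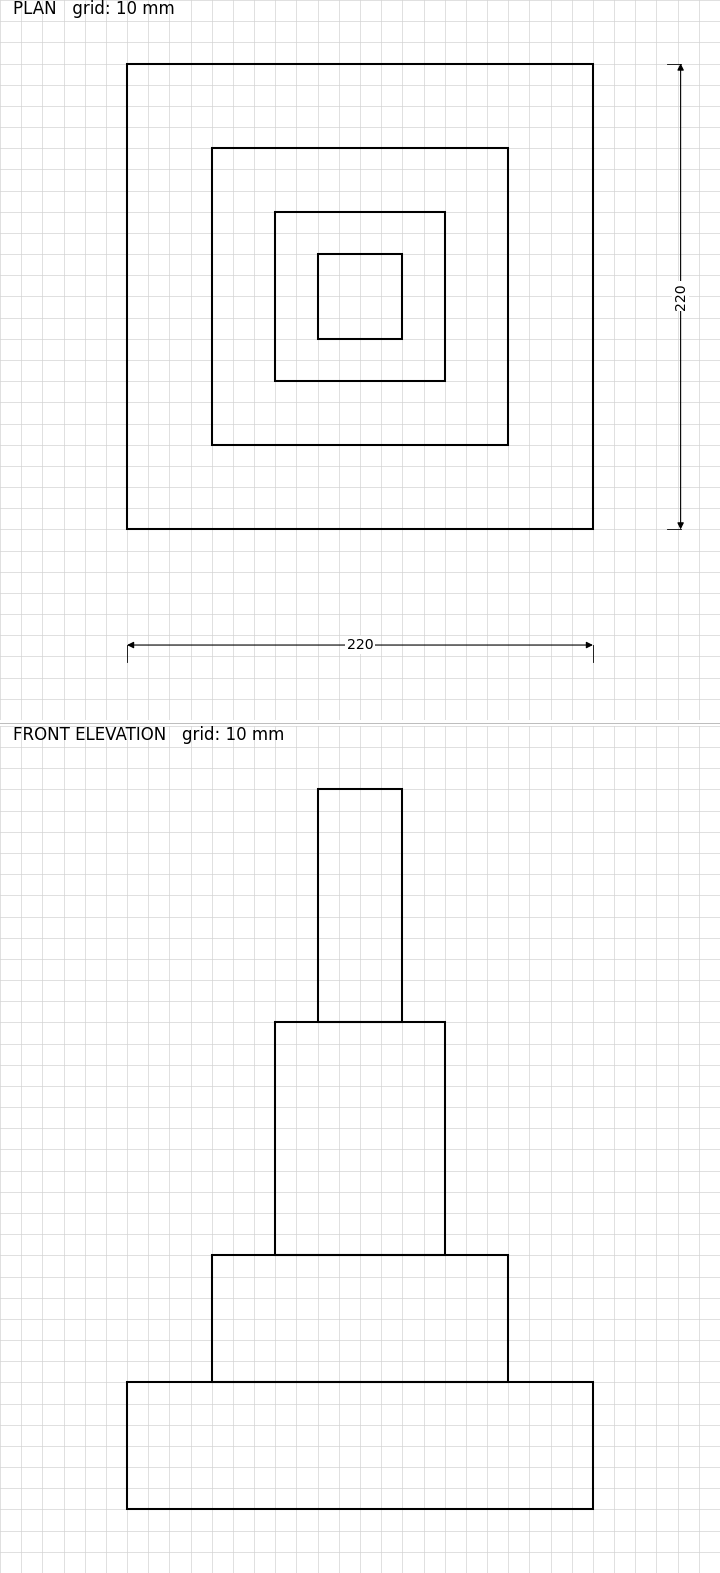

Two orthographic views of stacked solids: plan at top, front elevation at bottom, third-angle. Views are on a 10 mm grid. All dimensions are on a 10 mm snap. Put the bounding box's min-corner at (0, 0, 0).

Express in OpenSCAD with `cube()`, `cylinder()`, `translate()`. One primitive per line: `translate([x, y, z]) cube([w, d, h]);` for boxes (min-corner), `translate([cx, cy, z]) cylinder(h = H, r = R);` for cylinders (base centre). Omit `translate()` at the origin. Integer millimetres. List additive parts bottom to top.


cube([220, 220, 60]);
translate([40, 40, 60]) cube([140, 140, 60]);
translate([70, 70, 120]) cube([80, 80, 110]);
translate([90, 90, 230]) cube([40, 40, 110]);


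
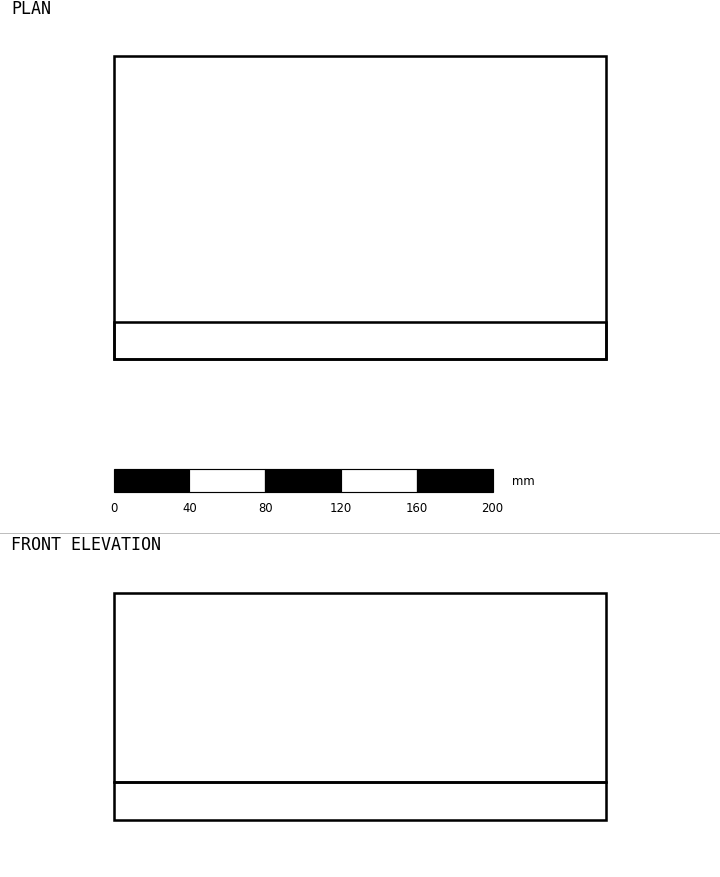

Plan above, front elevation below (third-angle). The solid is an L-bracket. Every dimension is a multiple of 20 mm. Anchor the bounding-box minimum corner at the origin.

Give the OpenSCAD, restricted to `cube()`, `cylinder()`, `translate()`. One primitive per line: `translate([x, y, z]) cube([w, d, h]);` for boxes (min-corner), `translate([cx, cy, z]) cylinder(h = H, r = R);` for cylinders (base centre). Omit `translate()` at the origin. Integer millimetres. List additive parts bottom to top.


cube([260, 160, 20]);
translate([0, 0, 20]) cube([260, 20, 100]);
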